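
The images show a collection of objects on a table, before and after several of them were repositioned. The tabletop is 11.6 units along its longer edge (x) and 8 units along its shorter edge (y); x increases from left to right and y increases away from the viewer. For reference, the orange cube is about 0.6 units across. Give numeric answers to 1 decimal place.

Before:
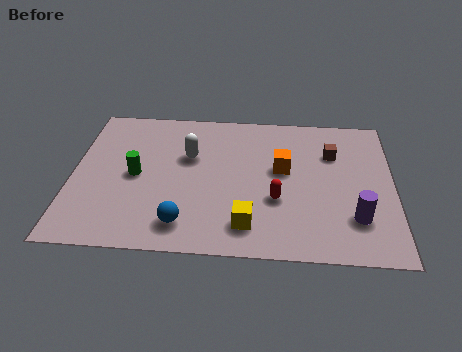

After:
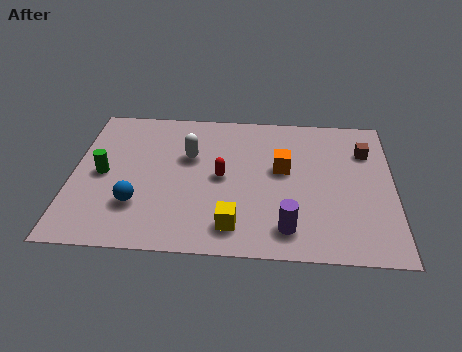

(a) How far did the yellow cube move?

0.5

From (6.4, 1.5) to (5.9, 1.4), the yellow cube covered √(0.5² + 0.1²) ≈ 0.5 units.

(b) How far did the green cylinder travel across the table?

1.2

The green cylinder was near (2.3, 3.9) before and (1.1, 3.9) after, so it travelled √(1.2² + 0.0²) ≈ 1.2 units.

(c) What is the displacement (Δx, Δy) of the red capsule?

(-2.0, 1.1)

The red capsule was at about (7.4, 2.9) and moved to about (5.4, 4.0).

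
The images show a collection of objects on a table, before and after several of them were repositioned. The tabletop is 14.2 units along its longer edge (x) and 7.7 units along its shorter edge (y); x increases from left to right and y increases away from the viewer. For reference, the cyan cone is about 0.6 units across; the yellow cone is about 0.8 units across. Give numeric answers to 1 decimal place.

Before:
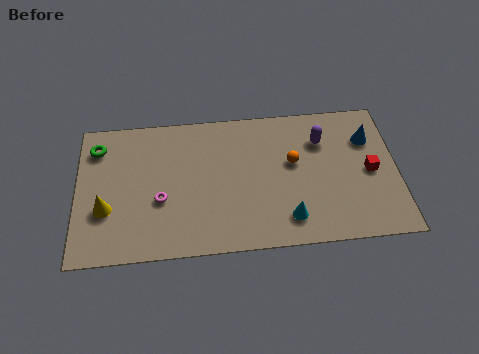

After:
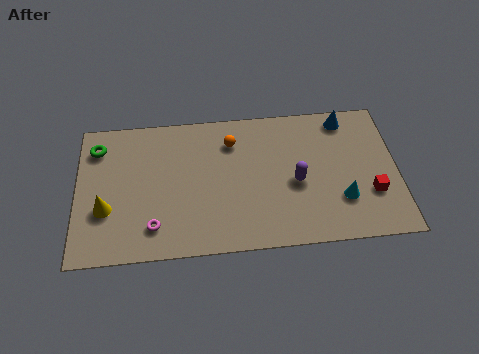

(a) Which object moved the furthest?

the orange sphere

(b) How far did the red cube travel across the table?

1.2

The red cube moved from about (13.0, 3.7) to (13.0, 2.5), a distance of √(0.0² + 1.2²) ≈ 1.2.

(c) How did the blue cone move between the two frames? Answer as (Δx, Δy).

(-1.0, 1.2)

The blue cone was at about (13.0, 5.5) and moved to about (12.0, 6.7).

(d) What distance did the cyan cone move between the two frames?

2.5

The cyan cone moved from about (9.3, 1.5) to (11.7, 2.3), a distance of √(2.4² + 0.8²) ≈ 2.5.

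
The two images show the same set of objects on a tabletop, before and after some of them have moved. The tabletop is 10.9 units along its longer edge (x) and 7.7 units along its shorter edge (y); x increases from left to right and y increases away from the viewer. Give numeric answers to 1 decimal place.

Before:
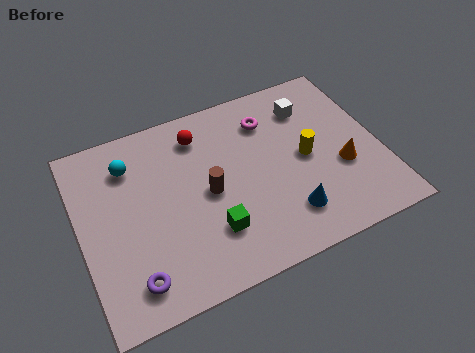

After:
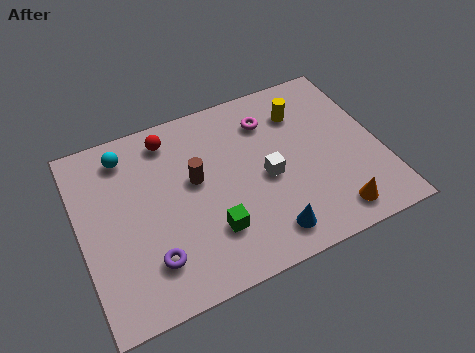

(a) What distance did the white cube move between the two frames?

3.1

The white cube moved from about (8.6, 5.9) to (6.7, 3.5), a distance of √(1.9² + 2.4²) ≈ 3.1.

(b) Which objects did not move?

the green cube and the magenta torus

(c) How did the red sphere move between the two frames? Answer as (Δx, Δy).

(-1.1, 0.3)

The red sphere was at about (4.6, 6.2) and moved to about (3.5, 6.5).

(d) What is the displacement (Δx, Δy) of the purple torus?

(0.7, 0.5)

The purple torus was at about (1.6, 1.3) and moved to about (2.3, 1.8).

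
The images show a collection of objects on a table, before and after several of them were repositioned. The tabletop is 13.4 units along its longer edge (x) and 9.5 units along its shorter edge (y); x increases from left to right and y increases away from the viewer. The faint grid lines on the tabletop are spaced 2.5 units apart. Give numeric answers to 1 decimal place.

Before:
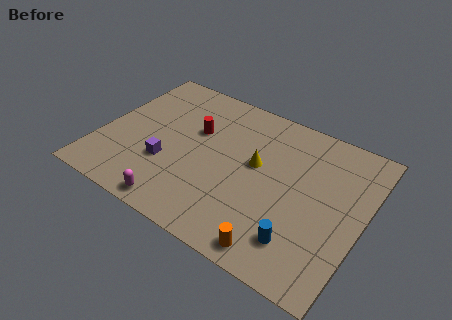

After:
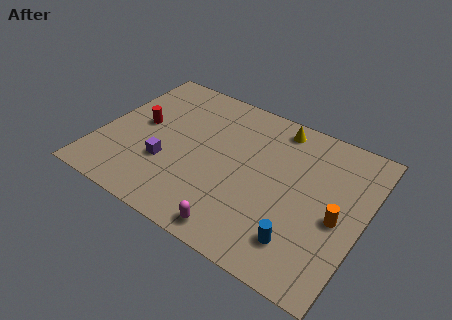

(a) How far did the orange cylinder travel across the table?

4.1

The orange cylinder was near (9.7, 1.0) before and (12.2, 4.2) after, so it travelled √(2.5² + 3.2²) ≈ 4.1 units.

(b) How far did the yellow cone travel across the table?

3.0

From (7.9, 5.4) to (8.5, 8.3), the yellow cone covered √(0.6² + 2.9²) ≈ 3.0 units.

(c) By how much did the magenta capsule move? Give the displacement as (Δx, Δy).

(3.1, 0.1)

From the two frames, the magenta capsule sits at roughly (4.6, 0.9) before and (7.7, 1.0) after.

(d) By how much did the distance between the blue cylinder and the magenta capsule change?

-3.0

The distance was about 6.2 in the first image and 3.2 in the second, so they moved 3.0 units closer together.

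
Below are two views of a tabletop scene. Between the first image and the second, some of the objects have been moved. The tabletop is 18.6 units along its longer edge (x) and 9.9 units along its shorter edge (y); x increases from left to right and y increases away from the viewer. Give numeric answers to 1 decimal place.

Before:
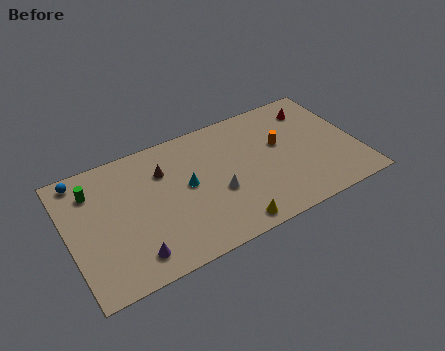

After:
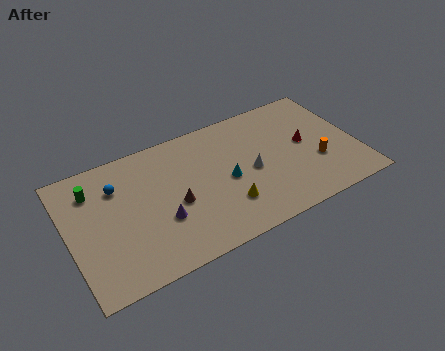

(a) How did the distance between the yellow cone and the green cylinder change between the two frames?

-0.9

They were about 10.3 units apart before and 9.4 after — 0.9 units closer together.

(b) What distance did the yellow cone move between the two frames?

1.6

The yellow cone moved from about (9.8, 1.1) to (9.8, 2.7), a distance of √(0.0² + 1.6²) ≈ 1.6.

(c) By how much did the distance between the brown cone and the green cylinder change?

+1.4

Before: roughly 4.5 units apart; after: 5.9. That's 1.4 units further apart.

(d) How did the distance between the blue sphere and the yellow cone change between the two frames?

-3.6

Before: roughly 11.5 units apart; after: 7.9. That's 3.6 units closer together.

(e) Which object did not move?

the green cylinder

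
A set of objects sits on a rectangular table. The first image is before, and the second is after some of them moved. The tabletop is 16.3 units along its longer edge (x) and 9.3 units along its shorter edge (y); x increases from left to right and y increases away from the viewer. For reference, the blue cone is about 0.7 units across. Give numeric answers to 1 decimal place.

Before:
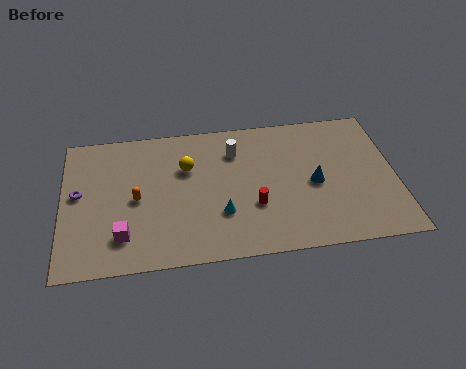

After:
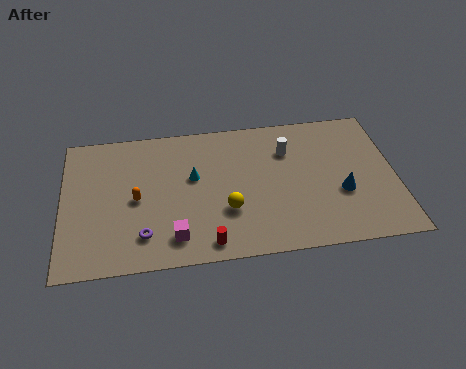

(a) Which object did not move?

the orange capsule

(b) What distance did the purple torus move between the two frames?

4.4

The purple torus moved from about (0.8, 5.1) to (3.9, 2.0), a distance of √(3.1² + 3.1²) ≈ 4.4.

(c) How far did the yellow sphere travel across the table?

3.6

The yellow sphere moved from about (6.1, 6.2) to (8.0, 3.1), a distance of √(1.9² + 3.1²) ≈ 3.6.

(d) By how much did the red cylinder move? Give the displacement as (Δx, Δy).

(-2.3, -2.1)

From the two frames, the red cylinder sits at roughly (9.3, 3.2) before and (7.0, 1.1) after.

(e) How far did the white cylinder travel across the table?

2.6

The white cylinder was near (8.5, 7.0) before and (11.1, 6.7) after, so it travelled √(2.6² + 0.3²) ≈ 2.6 units.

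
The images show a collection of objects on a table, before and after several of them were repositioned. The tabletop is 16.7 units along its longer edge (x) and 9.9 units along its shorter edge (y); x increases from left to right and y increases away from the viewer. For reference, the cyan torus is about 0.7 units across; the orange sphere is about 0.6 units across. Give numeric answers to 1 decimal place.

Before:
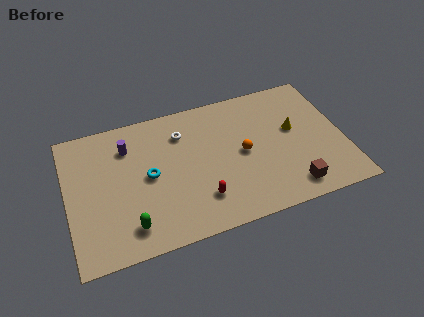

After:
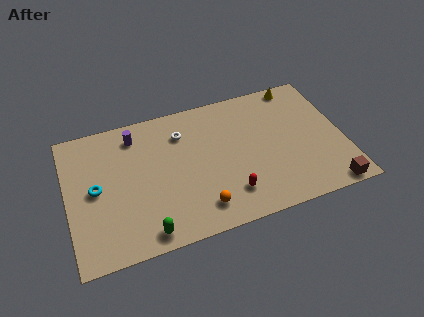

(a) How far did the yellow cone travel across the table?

3.4

The yellow cone was near (13.8, 5.7) before and (14.4, 9.0) after, so it travelled √(0.6² + 3.3²) ≈ 3.4 units.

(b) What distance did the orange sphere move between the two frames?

4.2

The orange sphere was near (10.6, 4.9) before and (7.7, 1.8) after, so it travelled √(2.9² + 3.1²) ≈ 4.2 units.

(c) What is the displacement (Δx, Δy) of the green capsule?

(0.9, -0.7)

From the two frames, the green capsule sits at roughly (3.5, 1.8) before and (4.4, 1.1) after.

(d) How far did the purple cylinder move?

0.9

The purple cylinder was near (3.8, 7.5) before and (4.3, 8.2) after, so it travelled √(0.5² + 0.7²) ≈ 0.9 units.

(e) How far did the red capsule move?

1.7

The red capsule moved from about (7.8, 2.4) to (9.5, 2.2), a distance of √(1.7² + 0.2²) ≈ 1.7.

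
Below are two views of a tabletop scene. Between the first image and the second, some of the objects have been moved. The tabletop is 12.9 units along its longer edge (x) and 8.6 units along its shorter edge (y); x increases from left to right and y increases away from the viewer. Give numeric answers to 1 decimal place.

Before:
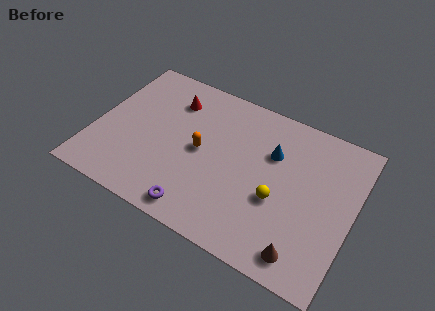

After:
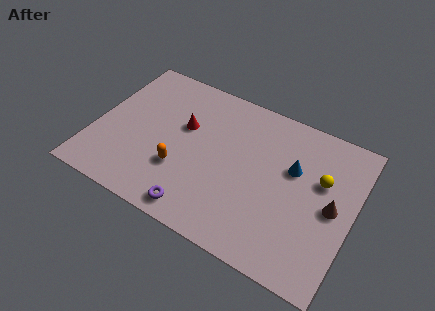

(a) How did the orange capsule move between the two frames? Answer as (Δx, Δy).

(-0.8, -1.5)

The orange capsule was at about (5.3, 4.3) and moved to about (4.5, 2.8).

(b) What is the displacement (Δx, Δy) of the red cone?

(0.8, -1.3)

The red cone started near (3.5, 6.6) and ended near (4.3, 5.3).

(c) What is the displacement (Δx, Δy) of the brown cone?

(1.0, 3.0)

The brown cone started near (10.9, 1.2) and ended near (11.9, 4.2).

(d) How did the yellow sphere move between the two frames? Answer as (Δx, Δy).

(1.9, 2.0)

The yellow sphere was at about (9.3, 3.4) and moved to about (11.2, 5.4).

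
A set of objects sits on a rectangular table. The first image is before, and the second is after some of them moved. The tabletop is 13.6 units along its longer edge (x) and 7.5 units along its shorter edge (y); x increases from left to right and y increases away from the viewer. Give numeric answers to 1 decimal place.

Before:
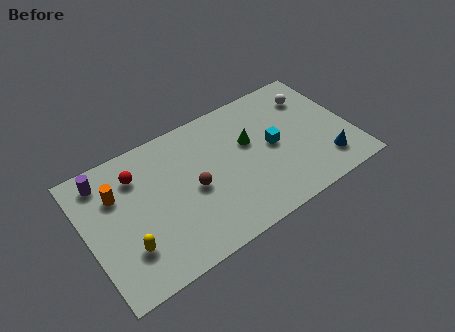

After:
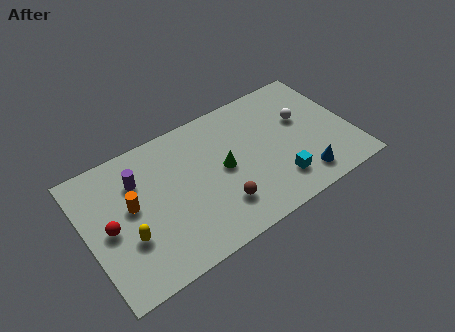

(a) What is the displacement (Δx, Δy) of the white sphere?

(-0.7, -1.1)

The white sphere started near (12.0, 5.7) and ended near (11.3, 4.6).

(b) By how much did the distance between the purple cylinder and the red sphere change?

+0.8

Before: roughly 1.7 units apart; after: 2.5. That's 0.8 units further apart.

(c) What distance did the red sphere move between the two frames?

2.7

The red sphere was near (2.8, 5.7) before and (1.1, 3.6) after, so it travelled √(1.7² + 2.1²) ≈ 2.7 units.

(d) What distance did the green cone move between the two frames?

1.7

The green cone was near (8.5, 4.6) before and (7.0, 3.8) after, so it travelled √(1.5² + 0.8²) ≈ 1.7 units.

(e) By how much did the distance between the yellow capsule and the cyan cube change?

-0.3

The distance was about 8.0 in the first image and 7.7 in the second, so they moved 0.3 units closer together.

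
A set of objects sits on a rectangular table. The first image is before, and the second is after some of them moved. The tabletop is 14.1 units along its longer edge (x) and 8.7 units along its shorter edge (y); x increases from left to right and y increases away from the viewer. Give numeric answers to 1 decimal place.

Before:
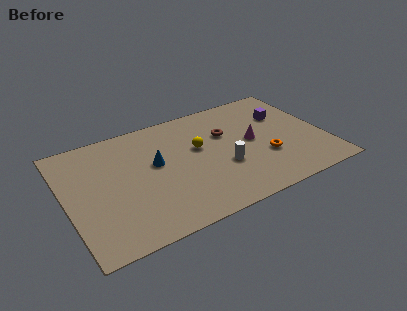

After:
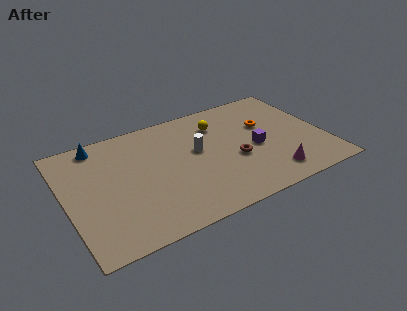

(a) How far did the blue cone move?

3.9

From (4.9, 5.0) to (2.1, 7.7), the blue cone covered √(2.8² + 2.7²) ≈ 3.9 units.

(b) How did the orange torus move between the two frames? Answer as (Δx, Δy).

(0.4, 2.5)

The orange torus started near (10.7, 3.0) and ended near (11.1, 5.5).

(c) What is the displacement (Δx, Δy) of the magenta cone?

(0.6, -3.0)

The magenta cone was at about (10.2, 4.5) and moved to about (10.8, 1.5).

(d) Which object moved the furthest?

the blue cone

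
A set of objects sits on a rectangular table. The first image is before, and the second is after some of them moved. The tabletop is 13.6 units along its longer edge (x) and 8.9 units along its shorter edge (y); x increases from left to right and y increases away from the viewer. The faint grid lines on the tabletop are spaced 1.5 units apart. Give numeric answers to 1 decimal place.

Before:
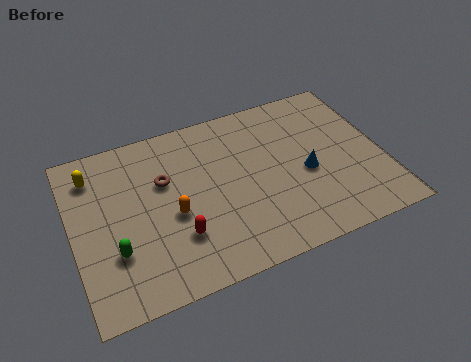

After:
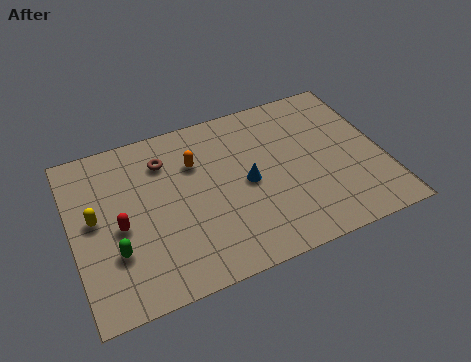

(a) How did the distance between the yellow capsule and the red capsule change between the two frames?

-4.3

Before: roughly 5.6 units apart; after: 1.3. That's 4.3 units closer together.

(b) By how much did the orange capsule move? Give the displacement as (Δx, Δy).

(1.2, 2.4)

The orange capsule started near (4.3, 3.8) and ended near (5.5, 6.2).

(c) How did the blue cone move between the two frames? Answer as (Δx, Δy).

(-2.6, 0.4)

From the two frames, the blue cone sits at roughly (10.2, 3.9) before and (7.6, 4.3) after.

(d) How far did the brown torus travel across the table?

1.1

The brown torus moved from about (4.1, 5.7) to (4.2, 6.8), a distance of √(0.1² + 1.1²) ≈ 1.1.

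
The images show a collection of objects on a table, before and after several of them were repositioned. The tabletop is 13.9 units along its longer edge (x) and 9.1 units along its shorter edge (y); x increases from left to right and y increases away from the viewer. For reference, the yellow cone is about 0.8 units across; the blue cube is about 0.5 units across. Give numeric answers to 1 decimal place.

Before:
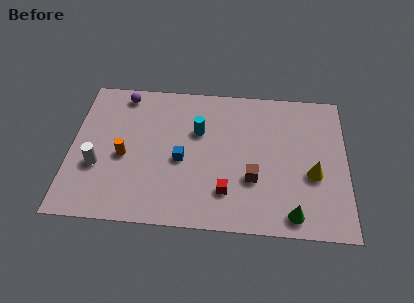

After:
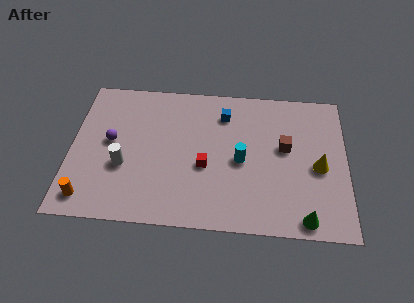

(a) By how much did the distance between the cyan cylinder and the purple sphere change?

+2.2

Before: roughly 4.4 units apart; after: 6.6. That's 2.2 units further apart.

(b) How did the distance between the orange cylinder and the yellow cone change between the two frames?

+2.3

They were about 9.5 units apart before and 11.8 after — 2.3 units further apart.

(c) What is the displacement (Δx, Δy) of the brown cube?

(1.6, 2.1)

The brown cube was at about (9.2, 3.1) and moved to about (10.8, 5.2).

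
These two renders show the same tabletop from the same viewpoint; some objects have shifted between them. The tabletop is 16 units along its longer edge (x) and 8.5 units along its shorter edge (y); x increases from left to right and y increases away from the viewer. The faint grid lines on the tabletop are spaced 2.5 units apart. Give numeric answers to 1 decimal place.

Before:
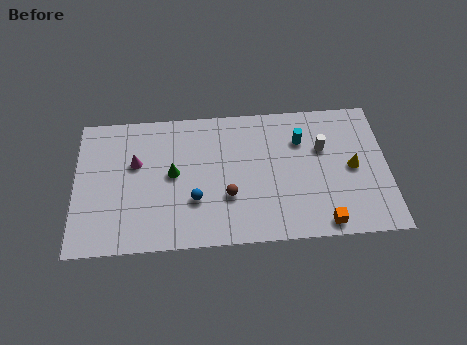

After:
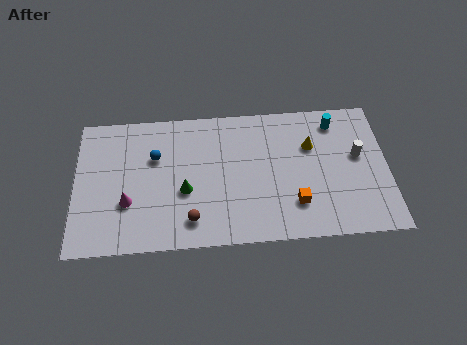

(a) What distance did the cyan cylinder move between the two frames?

2.1

From (11.6, 6.1) to (13.4, 7.1), the cyan cylinder covered √(1.8² + 1.0²) ≈ 2.1 units.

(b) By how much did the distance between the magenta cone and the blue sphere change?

-0.9

They were about 3.9 units apart before and 3.0 after — 0.9 units closer together.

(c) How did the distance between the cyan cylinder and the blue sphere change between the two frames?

+3.0

They were about 6.4 units apart before and 9.4 after — 3.0 units further apart.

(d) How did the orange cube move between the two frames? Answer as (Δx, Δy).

(-1.4, 1.3)

The orange cube was at about (12.6, 0.9) and moved to about (11.2, 2.2).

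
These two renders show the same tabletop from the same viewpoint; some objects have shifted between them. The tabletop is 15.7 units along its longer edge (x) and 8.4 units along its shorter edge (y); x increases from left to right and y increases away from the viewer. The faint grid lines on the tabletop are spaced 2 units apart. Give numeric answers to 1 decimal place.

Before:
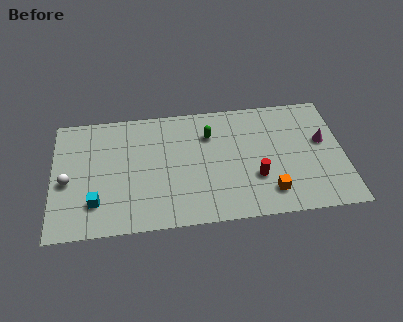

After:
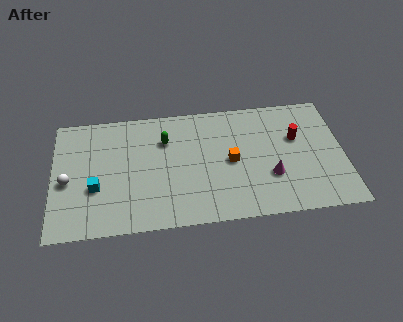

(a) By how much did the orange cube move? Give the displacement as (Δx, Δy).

(-2.0, 2.4)

The orange cube started near (11.6, 1.7) and ended near (9.6, 4.1).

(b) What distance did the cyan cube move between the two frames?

1.0

From (2.3, 2.1) to (2.3, 3.1), the cyan cube covered √(0.0² + 1.0²) ≈ 1.0 units.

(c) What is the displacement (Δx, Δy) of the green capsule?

(-2.4, -0.1)

From the two frames, the green capsule sits at roughly (8.5, 6.1) before and (6.1, 6.0) after.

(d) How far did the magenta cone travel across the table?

3.6

The magenta cone moved from about (14.6, 4.9) to (11.7, 2.8), a distance of √(2.9² + 2.1²) ≈ 3.6.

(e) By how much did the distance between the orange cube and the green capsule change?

-1.4

The distance was about 5.4 in the first image and 4.0 in the second, so they moved 1.4 units closer together.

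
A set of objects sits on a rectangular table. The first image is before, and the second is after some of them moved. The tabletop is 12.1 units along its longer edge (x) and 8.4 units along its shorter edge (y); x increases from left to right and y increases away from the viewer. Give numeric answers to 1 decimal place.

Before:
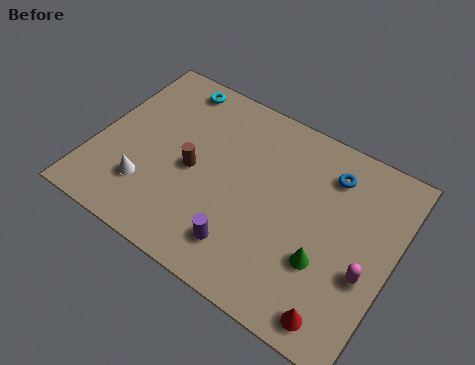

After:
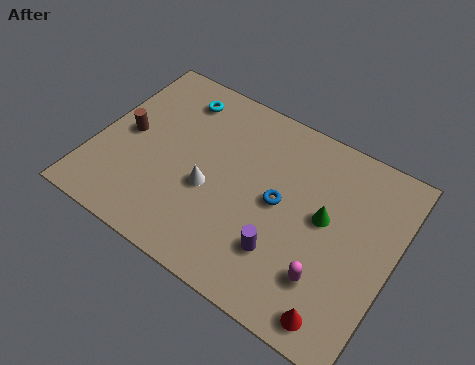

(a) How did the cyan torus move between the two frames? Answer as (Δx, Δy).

(0.3, -0.5)

The cyan torus was at about (2.5, 7.4) and moved to about (2.8, 6.9).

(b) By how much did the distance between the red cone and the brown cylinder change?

+2.7

They were about 7.1 units apart before and 9.8 after — 2.7 units further apart.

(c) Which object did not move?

the red cone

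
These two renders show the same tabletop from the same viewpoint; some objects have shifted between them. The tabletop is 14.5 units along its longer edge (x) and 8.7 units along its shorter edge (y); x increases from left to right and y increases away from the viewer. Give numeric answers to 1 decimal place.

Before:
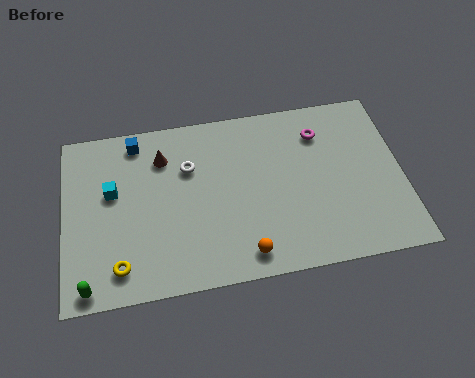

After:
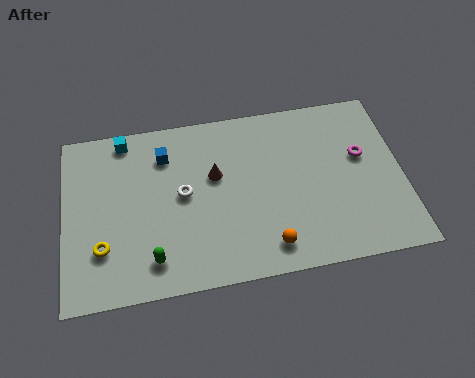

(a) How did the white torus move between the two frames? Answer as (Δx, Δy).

(-0.3, -1.3)

From the two frames, the white torus sits at roughly (5.4, 5.9) before and (5.1, 4.6) after.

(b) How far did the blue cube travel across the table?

1.5

From (3.2, 7.6) to (4.4, 6.7), the blue cube covered √(1.2² + 0.9²) ≈ 1.5 units.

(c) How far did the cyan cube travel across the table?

2.7

From (2.1, 5.2) to (2.7, 7.8), the cyan cube covered √(0.6² + 2.6²) ≈ 2.7 units.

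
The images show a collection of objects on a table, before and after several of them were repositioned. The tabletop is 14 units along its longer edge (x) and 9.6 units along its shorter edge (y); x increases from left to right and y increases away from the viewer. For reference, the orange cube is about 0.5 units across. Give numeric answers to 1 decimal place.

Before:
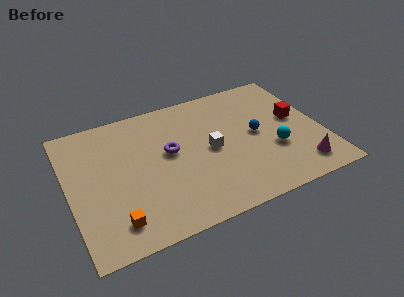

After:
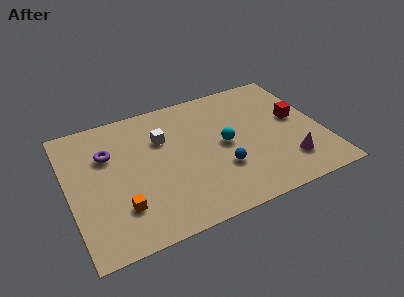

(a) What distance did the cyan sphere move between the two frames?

3.0

The cyan sphere was near (11.2, 3.4) before and (8.6, 4.8) after, so it travelled √(2.6² + 1.4²) ≈ 3.0 units.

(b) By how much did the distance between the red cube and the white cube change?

+2.6

The distance was about 4.9 in the first image and 7.5 in the second, so they moved 2.6 units further apart.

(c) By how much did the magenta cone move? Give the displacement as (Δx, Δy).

(-0.6, 0.6)

The magenta cone started near (12.4, 1.6) and ended near (11.8, 2.2).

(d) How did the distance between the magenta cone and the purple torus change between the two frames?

+2.6

Before: roughly 7.8 units apart; after: 10.4. That's 2.6 units further apart.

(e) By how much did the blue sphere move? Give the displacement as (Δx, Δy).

(-2.2, -1.8)

The blue sphere started near (10.4, 4.9) and ended near (8.2, 3.1).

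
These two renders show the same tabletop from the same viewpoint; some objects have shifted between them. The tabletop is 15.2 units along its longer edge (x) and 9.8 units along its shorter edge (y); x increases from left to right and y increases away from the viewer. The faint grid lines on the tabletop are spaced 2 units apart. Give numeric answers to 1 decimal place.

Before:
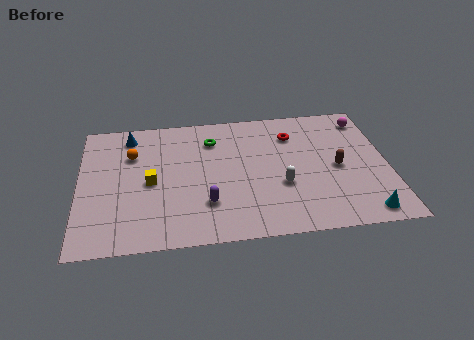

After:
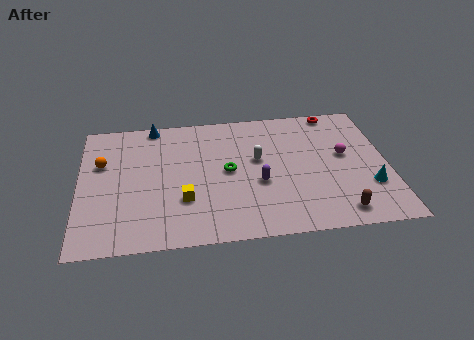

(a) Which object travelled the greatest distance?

the brown capsule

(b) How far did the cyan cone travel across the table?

1.9

The cyan cone was near (13.8, 1.1) before and (14.2, 3.0) after, so it travelled √(0.4² + 1.9²) ≈ 1.9 units.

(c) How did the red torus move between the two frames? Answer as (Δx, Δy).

(2.2, 1.6)

From the two frames, the red torus sits at roughly (10.6, 7.4) before and (12.8, 9.0) after.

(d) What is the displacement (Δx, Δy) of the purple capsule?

(2.6, 1.2)

The purple capsule started near (6.2, 2.7) and ended near (8.8, 3.9).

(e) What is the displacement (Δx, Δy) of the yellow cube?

(1.6, -1.5)

From the two frames, the yellow cube sits at roughly (3.5, 4.6) before and (5.1, 3.1) after.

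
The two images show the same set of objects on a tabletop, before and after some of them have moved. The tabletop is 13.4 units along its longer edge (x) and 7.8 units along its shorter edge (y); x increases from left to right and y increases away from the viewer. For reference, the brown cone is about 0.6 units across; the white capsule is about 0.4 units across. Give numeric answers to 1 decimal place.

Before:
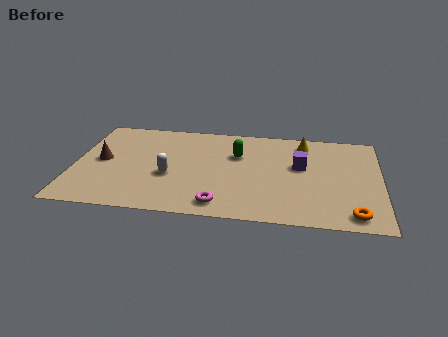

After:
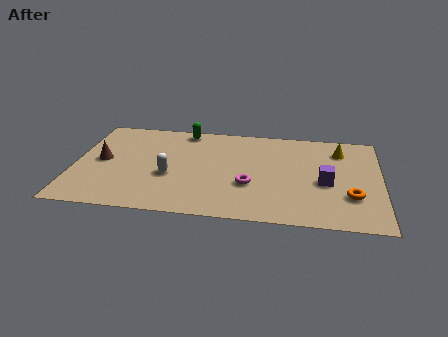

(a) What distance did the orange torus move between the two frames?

1.4

From (12.2, 1.0) to (12.1, 2.4), the orange torus covered √(0.1² + 1.4²) ≈ 1.4 units.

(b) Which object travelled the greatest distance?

the green capsule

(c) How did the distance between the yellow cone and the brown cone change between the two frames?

+1.4

The distance was about 9.2 in the first image and 10.6 in the second, so they moved 1.4 units further apart.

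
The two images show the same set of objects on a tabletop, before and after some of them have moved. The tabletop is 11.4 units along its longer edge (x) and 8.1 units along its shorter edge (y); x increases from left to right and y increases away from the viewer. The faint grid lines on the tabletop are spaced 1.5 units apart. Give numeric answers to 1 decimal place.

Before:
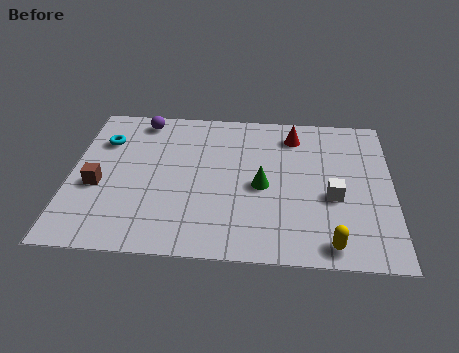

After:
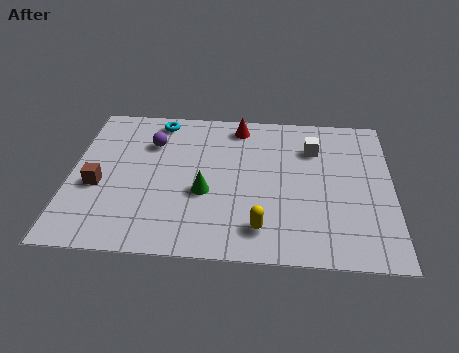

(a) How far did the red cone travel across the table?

2.0

From (7.9, 6.6) to (5.9, 7.0), the red cone covered √(2.0² + 0.4²) ≈ 2.0 units.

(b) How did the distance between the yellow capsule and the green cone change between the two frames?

-1.1

Before: roughly 3.7 units apart; after: 2.6. That's 1.1 units closer together.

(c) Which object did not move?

the brown cube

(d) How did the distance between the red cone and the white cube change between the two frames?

-0.7

Before: roughly 3.6 units apart; after: 2.9. That's 0.7 units closer together.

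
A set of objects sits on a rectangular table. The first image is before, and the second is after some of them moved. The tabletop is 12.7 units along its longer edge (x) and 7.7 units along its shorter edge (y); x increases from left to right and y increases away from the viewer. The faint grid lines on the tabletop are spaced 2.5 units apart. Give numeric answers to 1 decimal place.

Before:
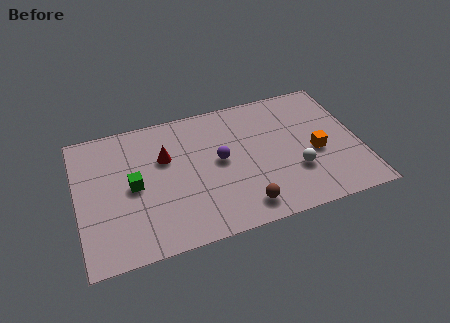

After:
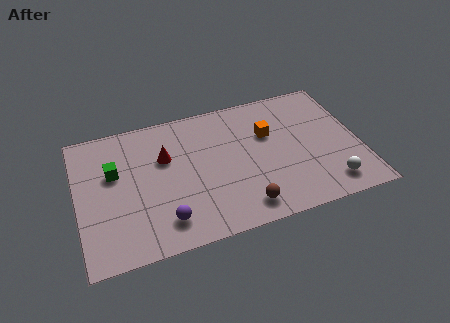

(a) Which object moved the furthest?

the purple sphere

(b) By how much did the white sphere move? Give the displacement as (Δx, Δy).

(1.4, -1.2)

The white sphere started near (9.7, 2.5) and ended near (11.1, 1.3).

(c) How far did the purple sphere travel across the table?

3.7

The purple sphere moved from about (6.4, 4.1) to (3.7, 1.5), a distance of √(2.7² + 2.6²) ≈ 3.7.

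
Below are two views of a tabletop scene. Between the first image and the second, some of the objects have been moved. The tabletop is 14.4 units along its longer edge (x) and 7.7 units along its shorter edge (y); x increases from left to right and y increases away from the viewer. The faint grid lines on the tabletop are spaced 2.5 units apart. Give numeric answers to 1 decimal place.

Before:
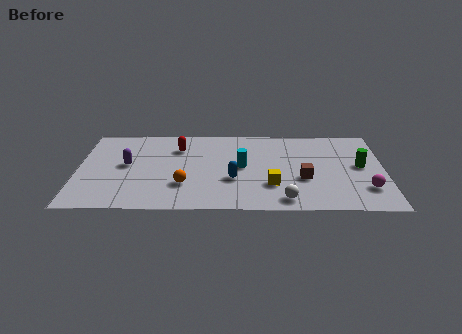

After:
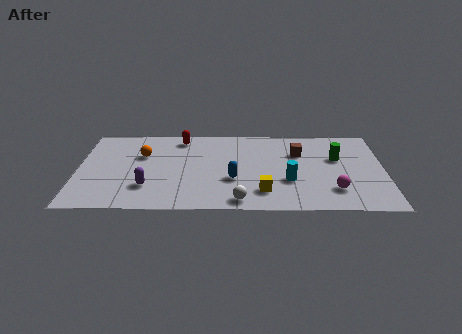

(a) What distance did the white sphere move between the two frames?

2.1

The white sphere was near (9.7, 1.0) before and (7.6, 0.9) after, so it travelled √(2.1² + 0.1²) ≈ 2.1 units.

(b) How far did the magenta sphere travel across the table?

1.5

From (13.5, 2.0) to (12.0, 1.9), the magenta sphere covered √(1.5² + 0.1²) ≈ 1.5 units.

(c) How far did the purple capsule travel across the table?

2.2

The purple capsule moved from about (2.3, 4.1) to (3.3, 2.1), a distance of √(1.0² + 2.0²) ≈ 2.2.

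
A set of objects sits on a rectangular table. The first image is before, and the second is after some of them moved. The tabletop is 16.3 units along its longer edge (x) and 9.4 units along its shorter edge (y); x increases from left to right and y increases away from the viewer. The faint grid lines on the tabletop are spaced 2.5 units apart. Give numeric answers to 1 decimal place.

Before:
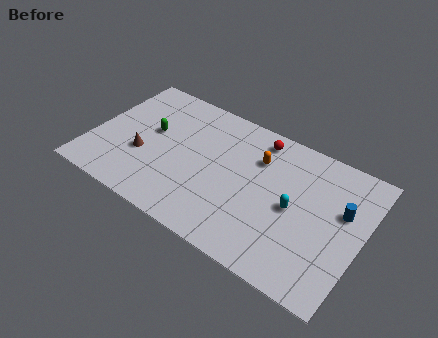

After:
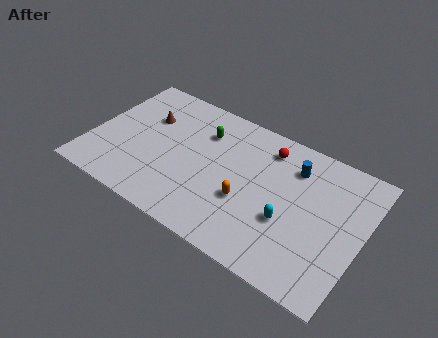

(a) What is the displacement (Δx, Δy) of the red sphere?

(0.6, -0.4)

The red sphere started near (9.6, 8.1) and ended near (10.2, 7.7).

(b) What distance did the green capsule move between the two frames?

3.4

The green capsule was near (3.4, 5.4) before and (6.4, 6.9) after, so it travelled √(3.0² + 1.5²) ≈ 3.4 units.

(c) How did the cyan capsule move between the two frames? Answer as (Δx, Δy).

(-0.2, -1.0)

From the two frames, the cyan capsule sits at roughly (12.3, 4.5) before and (12.1, 3.5) after.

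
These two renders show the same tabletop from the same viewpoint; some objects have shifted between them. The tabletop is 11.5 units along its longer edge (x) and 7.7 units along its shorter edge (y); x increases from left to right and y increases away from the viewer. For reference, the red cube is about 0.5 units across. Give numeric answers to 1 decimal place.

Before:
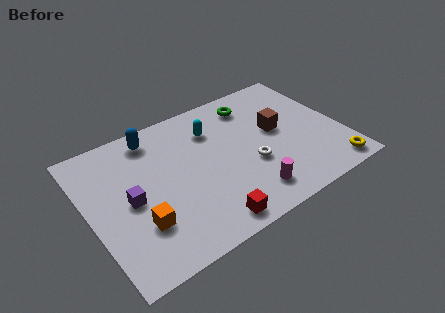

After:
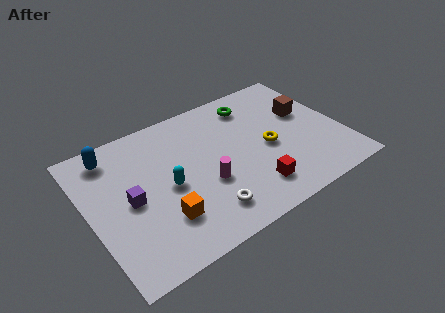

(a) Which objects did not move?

the green torus and the purple cube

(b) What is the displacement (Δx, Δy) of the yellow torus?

(-2.5, 2.6)

From the two frames, the yellow torus sits at roughly (10.6, 0.9) before and (8.1, 3.5) after.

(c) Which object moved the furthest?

the yellow torus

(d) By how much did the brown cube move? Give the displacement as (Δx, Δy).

(1.4, 0.4)

From the two frames, the brown cube sits at roughly (8.7, 4.3) before and (10.1, 4.7) after.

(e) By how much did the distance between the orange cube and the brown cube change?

+0.6

They were about 7.0 units apart before and 7.6 after — 0.6 units further apart.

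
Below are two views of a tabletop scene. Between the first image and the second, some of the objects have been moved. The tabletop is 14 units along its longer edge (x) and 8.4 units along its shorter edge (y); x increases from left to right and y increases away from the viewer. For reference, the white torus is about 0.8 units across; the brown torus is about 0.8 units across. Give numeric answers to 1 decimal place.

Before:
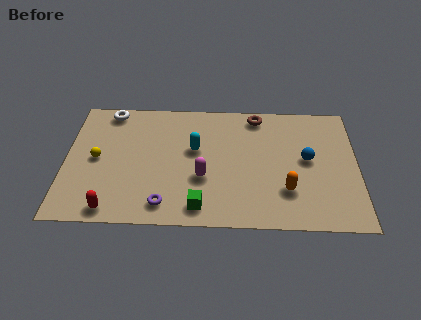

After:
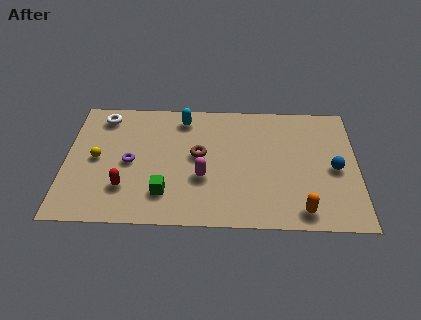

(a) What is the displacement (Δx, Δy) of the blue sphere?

(1.3, -0.6)

From the two frames, the blue sphere sits at roughly (11.6, 4.5) before and (12.9, 3.9) after.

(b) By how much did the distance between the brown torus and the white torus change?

-1.9

Before: roughly 7.2 units apart; after: 5.3. That's 1.9 units closer together.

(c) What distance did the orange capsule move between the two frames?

1.5

From (10.6, 2.4) to (11.3, 1.1), the orange capsule covered √(0.7² + 1.3²) ≈ 1.5 units.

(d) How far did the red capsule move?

1.5

The red capsule was near (2.3, 0.9) before and (2.9, 2.3) after, so it travelled √(0.6² + 1.4²) ≈ 1.5 units.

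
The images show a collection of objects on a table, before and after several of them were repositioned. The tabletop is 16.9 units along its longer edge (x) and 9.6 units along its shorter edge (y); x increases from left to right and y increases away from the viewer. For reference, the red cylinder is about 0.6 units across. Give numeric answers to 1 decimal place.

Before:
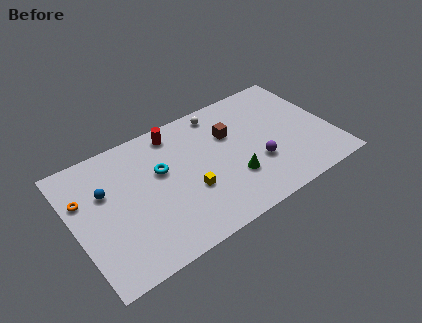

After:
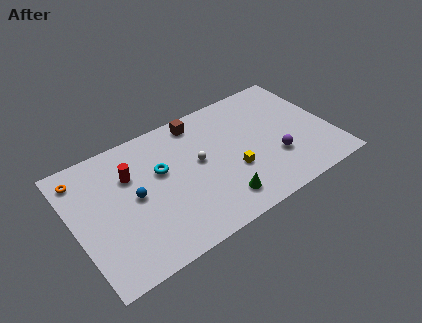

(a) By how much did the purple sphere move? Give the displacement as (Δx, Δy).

(1.2, -0.2)

The purple sphere was at about (11.8, 3.3) and moved to about (13.0, 3.1).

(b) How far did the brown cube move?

2.7

The brown cube moved from about (10.5, 6.4) to (8.7, 8.4), a distance of √(1.8² + 2.0²) ≈ 2.7.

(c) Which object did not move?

the cyan torus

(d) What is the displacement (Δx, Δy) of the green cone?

(-1.1, -1.2)

The green cone started near (10.1, 3.0) and ended near (9.0, 1.8).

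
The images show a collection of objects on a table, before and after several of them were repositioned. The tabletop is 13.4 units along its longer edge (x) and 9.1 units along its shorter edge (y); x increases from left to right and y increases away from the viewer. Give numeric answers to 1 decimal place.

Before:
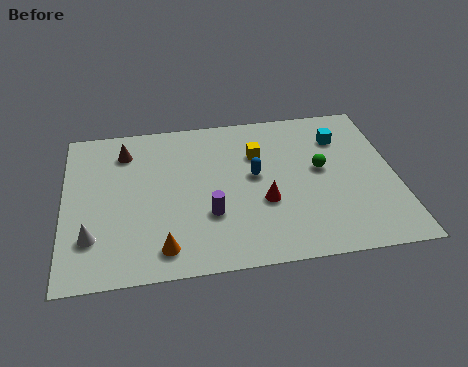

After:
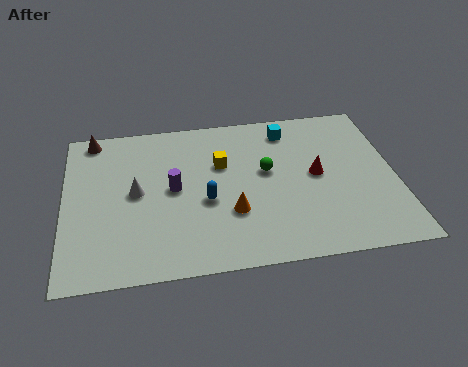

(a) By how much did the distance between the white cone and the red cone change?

+0.3

They were about 7.0 units apart before and 7.3 after — 0.3 units further apart.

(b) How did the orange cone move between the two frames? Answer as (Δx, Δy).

(2.8, 1.6)

From the two frames, the orange cone sits at roughly (3.9, 1.4) before and (6.7, 3.0) after.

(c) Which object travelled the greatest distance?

the orange cone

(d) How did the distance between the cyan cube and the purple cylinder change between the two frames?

-1.1

They were about 6.7 units apart before and 5.6 after — 1.1 units closer together.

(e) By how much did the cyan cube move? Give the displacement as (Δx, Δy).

(-2.1, 0.8)

The cyan cube was at about (11.3, 6.8) and moved to about (9.2, 7.6).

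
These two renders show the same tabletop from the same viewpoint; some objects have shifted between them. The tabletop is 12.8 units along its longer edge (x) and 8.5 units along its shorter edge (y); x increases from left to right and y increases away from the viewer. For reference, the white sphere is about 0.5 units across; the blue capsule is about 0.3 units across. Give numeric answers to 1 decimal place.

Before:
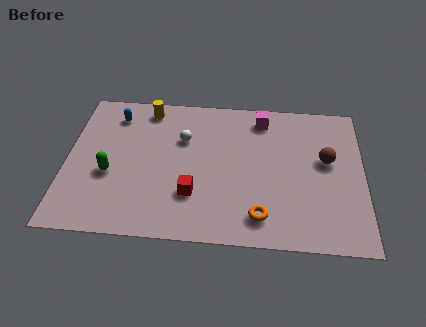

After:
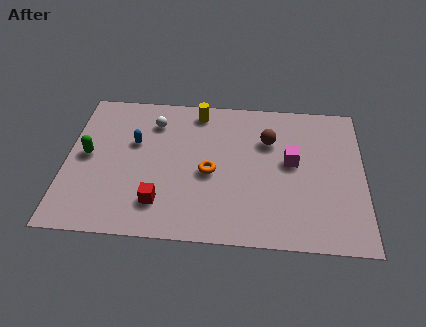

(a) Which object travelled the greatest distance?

the orange torus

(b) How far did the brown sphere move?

2.7

From (11.2, 4.9) to (8.7, 5.9), the brown sphere covered √(2.5² + 1.0²) ≈ 2.7 units.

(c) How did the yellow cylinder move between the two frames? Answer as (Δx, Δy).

(2.2, 0.0)

The yellow cylinder started near (3.4, 7.4) and ended near (5.6, 7.4).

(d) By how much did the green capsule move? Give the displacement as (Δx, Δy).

(-1.0, 1.0)

The green capsule started near (1.9, 3.4) and ended near (0.9, 4.4).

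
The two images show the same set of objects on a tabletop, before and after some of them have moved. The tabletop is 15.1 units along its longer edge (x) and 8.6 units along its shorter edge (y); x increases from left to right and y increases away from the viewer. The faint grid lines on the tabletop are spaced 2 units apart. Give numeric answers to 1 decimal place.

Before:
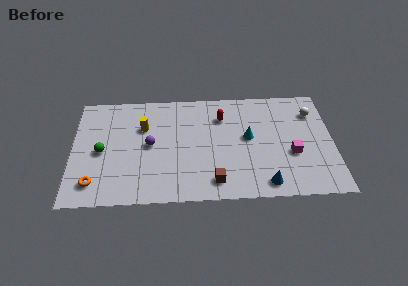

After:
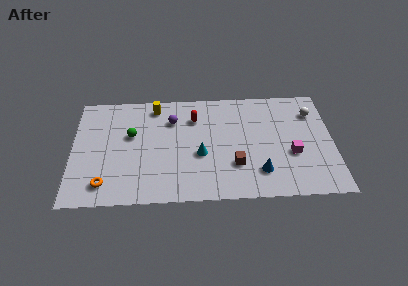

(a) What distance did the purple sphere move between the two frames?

2.3

The purple sphere moved from about (4.5, 4.4) to (5.8, 6.3), a distance of √(1.3² + 1.9²) ≈ 2.3.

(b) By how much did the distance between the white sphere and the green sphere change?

-1.9

They were about 12.6 units apart before and 10.7 after — 1.9 units closer together.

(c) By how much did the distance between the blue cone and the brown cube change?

-1.4

They were about 2.9 units apart before and 1.5 after — 1.4 units closer together.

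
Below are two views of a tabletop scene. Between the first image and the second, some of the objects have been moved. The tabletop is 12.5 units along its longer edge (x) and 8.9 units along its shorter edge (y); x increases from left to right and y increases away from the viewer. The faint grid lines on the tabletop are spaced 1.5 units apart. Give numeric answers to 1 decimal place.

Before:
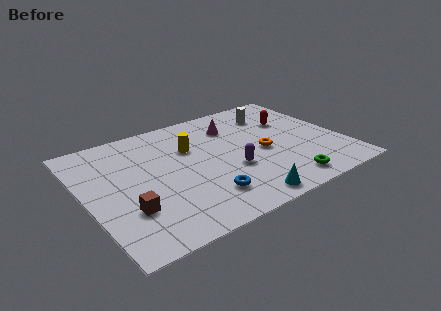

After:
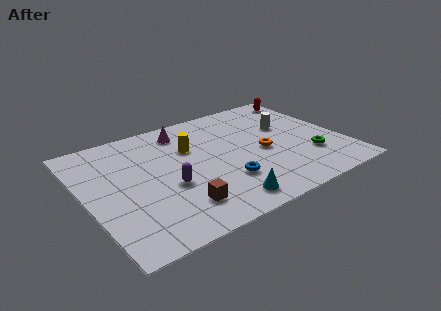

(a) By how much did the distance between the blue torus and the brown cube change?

-1.2

They were about 3.7 units apart before and 2.5 after — 1.2 units closer together.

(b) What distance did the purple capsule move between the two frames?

3.1

The purple capsule was near (6.9, 3.3) before and (3.8, 3.5) after, so it travelled √(3.1² + 0.2²) ≈ 3.1 units.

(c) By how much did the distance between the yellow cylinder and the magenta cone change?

-0.9

Before: roughly 2.4 units apart; after: 1.5. That's 0.9 units closer together.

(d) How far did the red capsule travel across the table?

2.2

From (10.4, 5.9) to (11.7, 7.7), the red capsule covered √(1.3² + 1.8²) ≈ 2.2 units.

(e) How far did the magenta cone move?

2.5

The magenta cone was near (7.6, 6.7) before and (5.2, 7.4) after, so it travelled √(2.4² + 0.7²) ≈ 2.5 units.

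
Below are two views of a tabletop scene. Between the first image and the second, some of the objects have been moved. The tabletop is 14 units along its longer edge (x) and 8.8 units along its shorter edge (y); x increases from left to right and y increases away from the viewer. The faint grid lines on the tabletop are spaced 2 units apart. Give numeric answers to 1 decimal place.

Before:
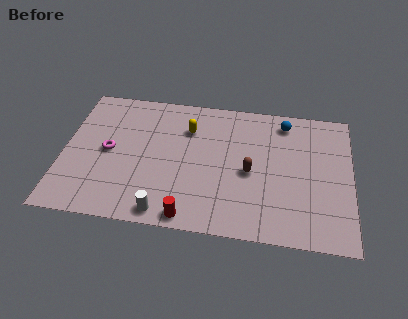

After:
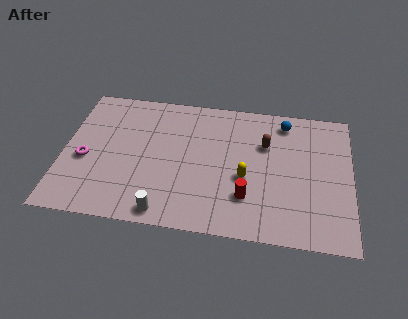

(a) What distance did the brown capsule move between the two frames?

2.0

The brown capsule was near (9.1, 4.0) before and (9.8, 5.9) after, so it travelled √(0.7² + 1.9²) ≈ 2.0 units.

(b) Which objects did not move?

the white cylinder and the blue sphere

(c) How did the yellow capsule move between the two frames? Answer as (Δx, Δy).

(2.9, -2.8)

From the two frames, the yellow capsule sits at roughly (6.0, 6.4) before and (8.9, 3.6) after.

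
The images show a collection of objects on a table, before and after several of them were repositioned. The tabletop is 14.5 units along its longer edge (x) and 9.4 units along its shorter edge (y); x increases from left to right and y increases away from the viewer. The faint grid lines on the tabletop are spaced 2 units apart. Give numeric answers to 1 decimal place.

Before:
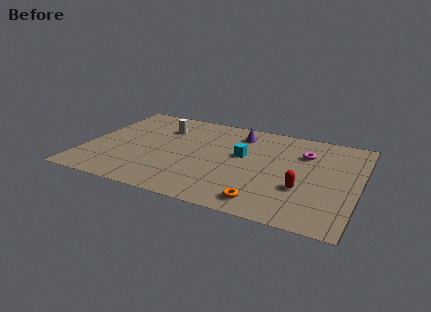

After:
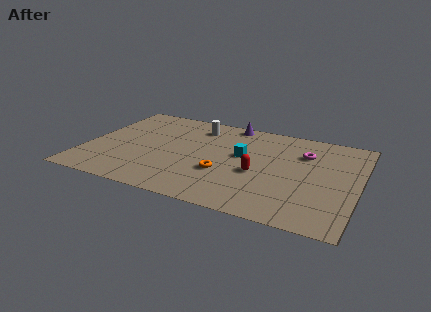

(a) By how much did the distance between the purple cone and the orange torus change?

-1.3

They were about 6.6 units apart before and 5.3 after — 1.3 units closer together.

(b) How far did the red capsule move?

2.5

The red capsule moved from about (11.7, 3.2) to (9.3, 3.9), a distance of √(2.4² + 0.7²) ≈ 2.5.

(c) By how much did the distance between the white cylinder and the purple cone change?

-2.2

They were about 4.2 units apart before and 2.0 after — 2.2 units closer together.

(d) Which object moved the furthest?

the orange torus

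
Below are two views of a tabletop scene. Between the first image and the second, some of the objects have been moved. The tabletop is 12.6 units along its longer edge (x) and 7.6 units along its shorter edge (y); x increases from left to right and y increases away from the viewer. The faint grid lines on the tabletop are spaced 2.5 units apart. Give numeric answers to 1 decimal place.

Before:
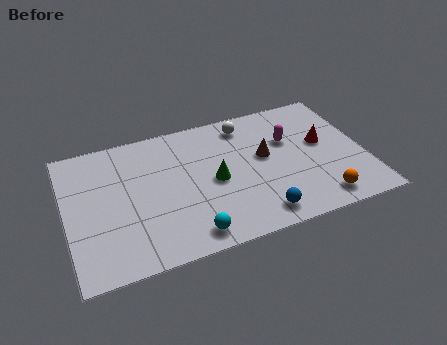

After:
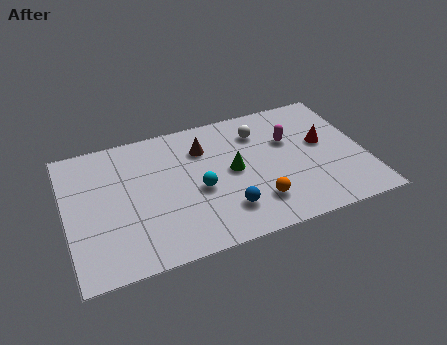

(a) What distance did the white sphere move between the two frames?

0.8

The white sphere moved from about (7.8, 6.4) to (8.3, 5.8), a distance of √(0.5² + 0.6²) ≈ 0.8.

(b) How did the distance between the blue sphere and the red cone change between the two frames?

+0.6

They were about 4.5 units apart before and 5.1 after — 0.6 units further apart.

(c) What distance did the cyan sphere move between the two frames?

2.4

The cyan sphere moved from about (4.9, 1.0) to (5.5, 3.3), a distance of √(0.6² + 2.3²) ≈ 2.4.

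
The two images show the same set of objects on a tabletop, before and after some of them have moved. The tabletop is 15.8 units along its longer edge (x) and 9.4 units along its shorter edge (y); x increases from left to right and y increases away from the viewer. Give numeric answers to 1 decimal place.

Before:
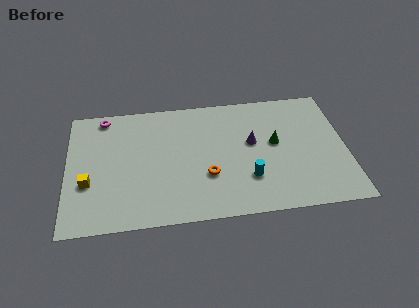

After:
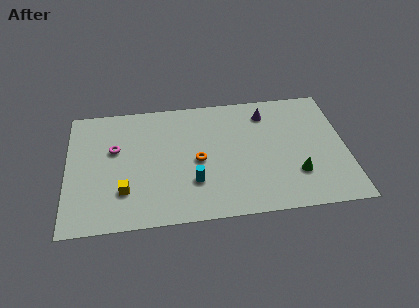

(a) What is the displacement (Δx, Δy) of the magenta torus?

(0.6, -2.6)

From the two frames, the magenta torus sits at roughly (2.1, 8.4) before and (2.7, 5.8) after.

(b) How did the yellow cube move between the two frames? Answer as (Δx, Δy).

(2.0, -0.8)

The yellow cube was at about (1.2, 3.4) and moved to about (3.2, 2.6).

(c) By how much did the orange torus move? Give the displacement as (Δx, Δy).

(-0.5, 1.2)

From the two frames, the orange torus sits at roughly (7.9, 3.2) before and (7.4, 4.4) after.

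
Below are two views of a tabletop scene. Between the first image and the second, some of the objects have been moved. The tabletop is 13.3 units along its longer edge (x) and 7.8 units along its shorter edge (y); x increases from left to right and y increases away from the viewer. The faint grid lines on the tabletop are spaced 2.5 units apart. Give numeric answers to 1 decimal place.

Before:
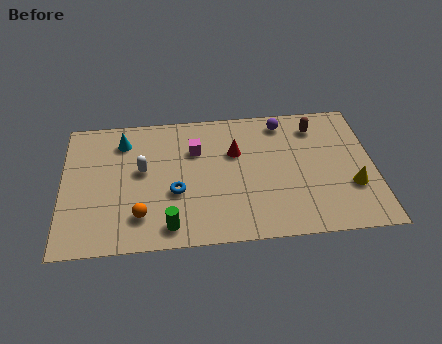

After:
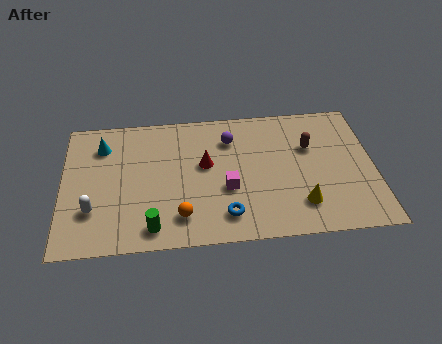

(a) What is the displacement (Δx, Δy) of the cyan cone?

(-0.9, -0.2)

The cyan cone was at about (2.6, 6.2) and moved to about (1.7, 6.0).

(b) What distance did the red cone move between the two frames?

1.4

From (7.4, 5.1) to (6.1, 4.5), the red cone covered √(1.3² + 0.6²) ≈ 1.4 units.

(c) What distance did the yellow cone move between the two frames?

2.3

The yellow cone moved from about (12.3, 2.6) to (10.1, 1.8), a distance of √(2.2² + 0.8²) ≈ 2.3.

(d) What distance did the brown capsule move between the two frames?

1.2

The brown capsule moved from about (10.9, 6.3) to (10.6, 5.1), a distance of √(0.3² + 1.2²) ≈ 1.2.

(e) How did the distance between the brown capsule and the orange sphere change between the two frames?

-2.2

The distance was about 8.8 in the first image and 6.6 in the second, so they moved 2.2 units closer together.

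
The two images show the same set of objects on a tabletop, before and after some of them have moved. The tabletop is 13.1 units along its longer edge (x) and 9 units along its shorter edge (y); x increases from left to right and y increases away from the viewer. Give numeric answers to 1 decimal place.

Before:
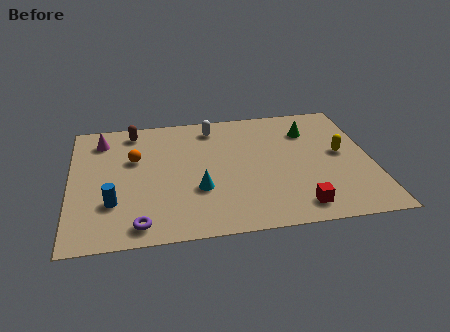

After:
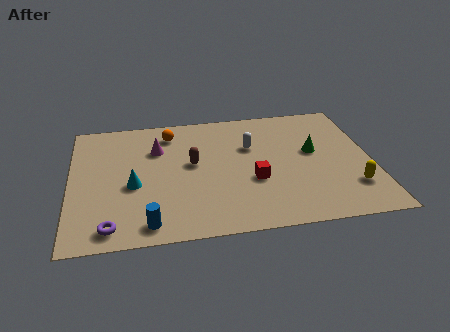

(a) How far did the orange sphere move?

2.3

The orange sphere was near (2.8, 5.7) before and (4.4, 7.4) after, so it travelled √(1.6² + 1.7²) ≈ 2.3 units.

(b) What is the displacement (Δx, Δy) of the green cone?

(0.1, -1.6)

The green cone was at about (10.5, 6.7) and moved to about (10.6, 5.1).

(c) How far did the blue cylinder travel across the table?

2.2

The blue cylinder moved from about (1.8, 2.7) to (3.3, 1.1), a distance of √(1.5² + 1.6²) ≈ 2.2.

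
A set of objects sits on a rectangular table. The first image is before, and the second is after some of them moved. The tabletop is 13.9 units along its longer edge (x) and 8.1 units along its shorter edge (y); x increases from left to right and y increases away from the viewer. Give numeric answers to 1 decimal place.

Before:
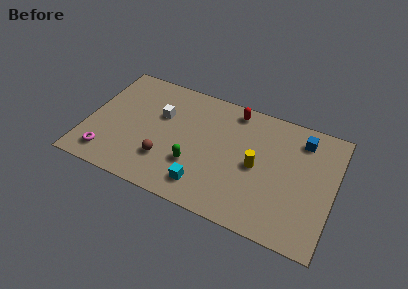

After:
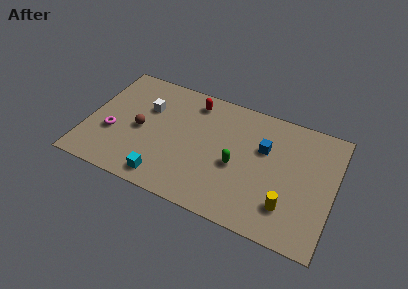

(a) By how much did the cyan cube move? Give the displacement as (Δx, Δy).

(-2.2, -0.4)

The cyan cube started near (6.9, 1.5) and ended near (4.7, 1.1).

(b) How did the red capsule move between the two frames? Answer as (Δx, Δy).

(-2.3, -0.3)

The red capsule was at about (8.0, 7.1) and moved to about (5.7, 6.8).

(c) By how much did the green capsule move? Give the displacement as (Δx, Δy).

(2.3, 0.9)

The green capsule was at about (6.2, 2.6) and moved to about (8.5, 3.5).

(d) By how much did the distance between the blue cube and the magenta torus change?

-3.0

They were about 11.7 units apart before and 8.7 after — 3.0 units closer together.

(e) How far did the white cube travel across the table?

0.8

From (4.0, 5.2) to (3.2, 5.4), the white cube covered √(0.8² + 0.2²) ≈ 0.8 units.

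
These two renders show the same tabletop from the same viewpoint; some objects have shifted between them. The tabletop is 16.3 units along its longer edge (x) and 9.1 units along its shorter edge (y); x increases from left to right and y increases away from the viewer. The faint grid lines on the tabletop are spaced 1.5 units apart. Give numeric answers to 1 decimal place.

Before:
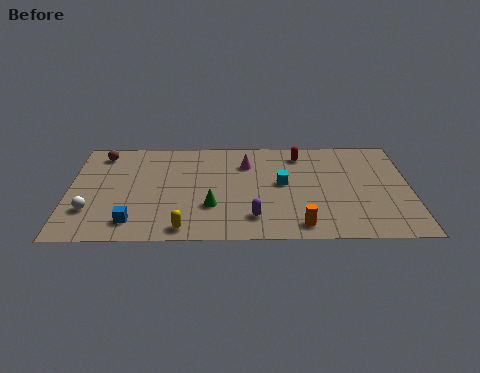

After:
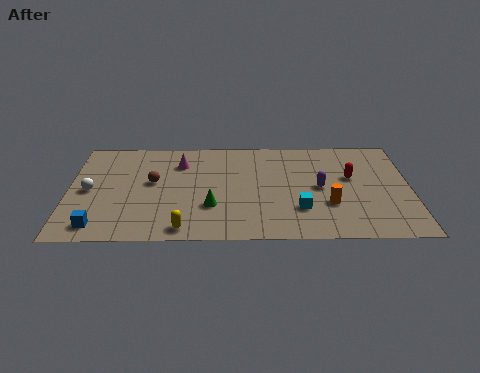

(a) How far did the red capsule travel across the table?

3.2

The red capsule moved from about (11.1, 7.5) to (13.5, 5.4), a distance of √(2.4² + 2.1²) ≈ 3.2.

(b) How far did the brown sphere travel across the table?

3.6

From (1.5, 7.7) to (4.0, 5.1), the brown sphere covered √(2.5² + 2.6²) ≈ 3.6 units.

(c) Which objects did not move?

the yellow capsule and the green cone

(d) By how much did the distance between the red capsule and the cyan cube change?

+1.0

They were about 2.8 units apart before and 3.8 after — 1.0 units further apart.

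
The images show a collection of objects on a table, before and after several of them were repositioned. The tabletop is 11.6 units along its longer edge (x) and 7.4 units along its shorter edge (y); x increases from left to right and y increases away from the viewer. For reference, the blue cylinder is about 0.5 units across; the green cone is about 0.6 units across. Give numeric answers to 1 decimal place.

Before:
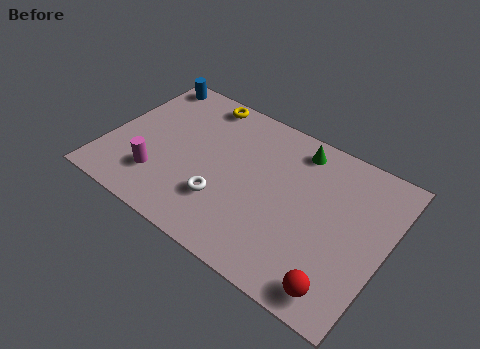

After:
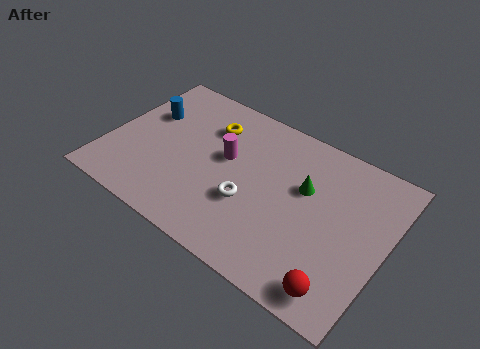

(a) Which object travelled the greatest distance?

the magenta cylinder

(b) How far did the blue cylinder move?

1.8

The blue cylinder moved from about (0.9, 6.6) to (1.3, 4.8), a distance of √(0.4² + 1.8²) ≈ 1.8.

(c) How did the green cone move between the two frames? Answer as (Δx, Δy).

(0.6, -1.7)

From the two frames, the green cone sits at roughly (7.5, 6.3) before and (8.1, 4.6) after.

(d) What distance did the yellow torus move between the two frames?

1.3

The yellow torus was near (3.3, 6.6) before and (3.9, 5.5) after, so it travelled √(0.6² + 1.1²) ≈ 1.3 units.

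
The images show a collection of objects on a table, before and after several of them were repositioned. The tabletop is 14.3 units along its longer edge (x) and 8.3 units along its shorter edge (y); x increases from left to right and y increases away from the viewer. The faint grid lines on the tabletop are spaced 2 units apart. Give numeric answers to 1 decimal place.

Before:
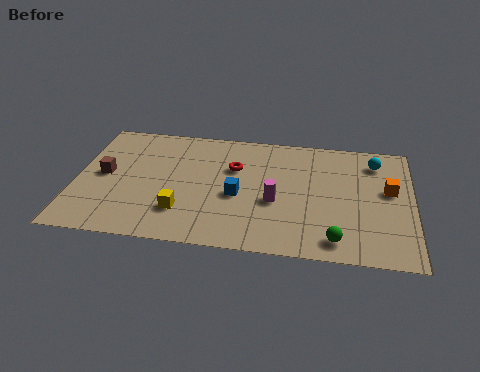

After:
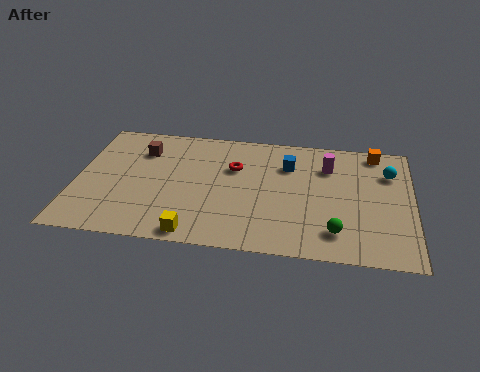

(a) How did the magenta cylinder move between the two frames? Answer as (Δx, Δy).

(2.2, 2.7)

The magenta cylinder was at about (8.5, 3.4) and moved to about (10.7, 6.1).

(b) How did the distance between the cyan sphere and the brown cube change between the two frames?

-1.1

Before: roughly 11.7 units apart; after: 10.6. That's 1.1 units closer together.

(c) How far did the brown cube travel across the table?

2.4

The brown cube moved from about (1.2, 4.3) to (2.7, 6.2), a distance of √(1.5² + 1.9²) ≈ 2.4.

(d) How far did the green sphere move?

0.5

The green sphere moved from about (11.1, 1.2) to (11.1, 1.7), a distance of √(0.0² + 0.5²) ≈ 0.5.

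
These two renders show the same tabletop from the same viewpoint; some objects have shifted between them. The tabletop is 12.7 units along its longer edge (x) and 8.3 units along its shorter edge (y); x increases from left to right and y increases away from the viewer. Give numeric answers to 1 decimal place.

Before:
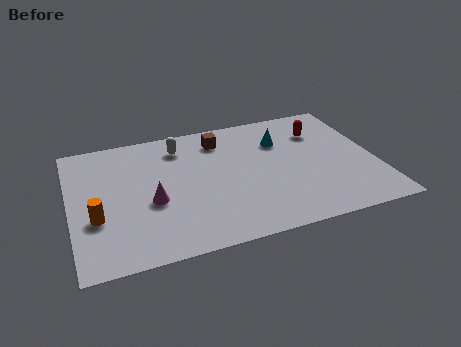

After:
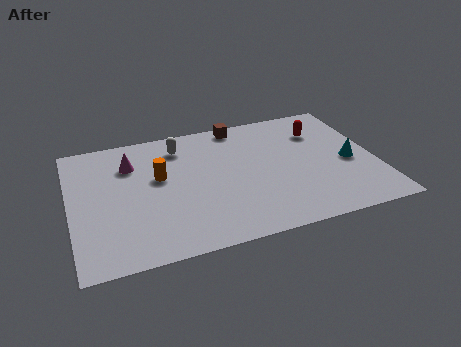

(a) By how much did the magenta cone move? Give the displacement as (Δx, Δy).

(-0.7, 2.7)

The magenta cone was at about (3.3, 3.4) and moved to about (2.6, 6.1).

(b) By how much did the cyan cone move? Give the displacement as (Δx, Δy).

(2.7, -2.2)

From the two frames, the cyan cone sits at roughly (8.9, 5.9) before and (11.6, 3.7) after.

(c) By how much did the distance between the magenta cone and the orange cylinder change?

-0.7

The distance was about 2.3 in the first image and 1.6 in the second, so they moved 0.7 units closer together.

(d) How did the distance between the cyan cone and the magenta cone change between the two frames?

+3.2

The distance was about 6.1 in the first image and 9.3 in the second, so they moved 3.2 units further apart.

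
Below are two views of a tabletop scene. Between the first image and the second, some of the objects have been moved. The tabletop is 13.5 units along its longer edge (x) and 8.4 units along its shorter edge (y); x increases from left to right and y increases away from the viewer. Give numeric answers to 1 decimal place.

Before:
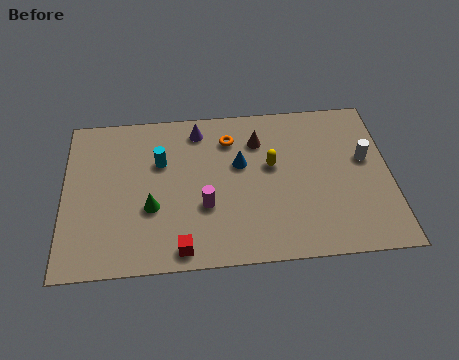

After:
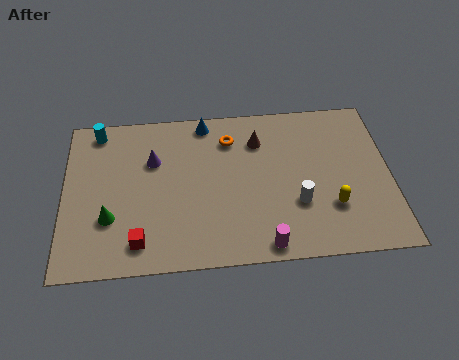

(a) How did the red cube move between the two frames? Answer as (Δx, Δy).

(-1.7, 0.5)

The red cube was at about (4.8, 0.9) and moved to about (3.1, 1.4).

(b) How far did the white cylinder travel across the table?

3.6

The white cylinder was near (12.5, 4.9) before and (9.6, 2.8) after, so it travelled √(2.9² + 2.1²) ≈ 3.6 units.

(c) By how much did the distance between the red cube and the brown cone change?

+0.7

Before: roughly 6.3 units apart; after: 7.0. That's 0.7 units further apart.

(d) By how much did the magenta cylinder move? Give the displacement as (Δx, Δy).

(2.4, -2.2)

From the two frames, the magenta cylinder sits at roughly (5.8, 3.0) before and (8.2, 0.8) after.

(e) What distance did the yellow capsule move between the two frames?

3.4

The yellow capsule was near (8.6, 4.9) before and (11.0, 2.5) after, so it travelled √(2.4² + 2.4²) ≈ 3.4 units.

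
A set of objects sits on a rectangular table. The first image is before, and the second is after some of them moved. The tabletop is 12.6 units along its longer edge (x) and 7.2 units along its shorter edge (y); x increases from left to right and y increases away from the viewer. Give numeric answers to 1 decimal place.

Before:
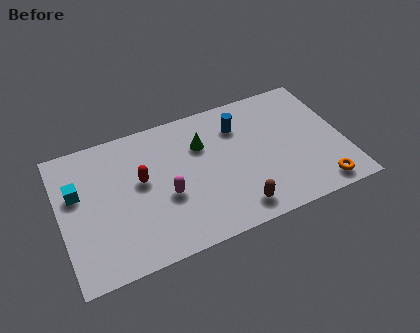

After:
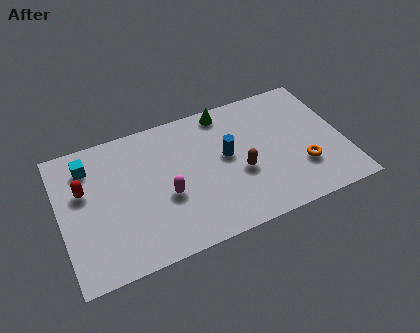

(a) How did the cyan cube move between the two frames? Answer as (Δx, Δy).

(0.6, 1.2)

The cyan cube was at about (0.8, 4.5) and moved to about (1.4, 5.7).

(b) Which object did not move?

the magenta capsule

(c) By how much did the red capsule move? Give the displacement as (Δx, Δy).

(-2.5, 0.4)

The red capsule was at about (3.6, 4.1) and moved to about (1.1, 4.5).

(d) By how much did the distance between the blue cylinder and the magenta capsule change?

-1.3

They were about 4.3 units apart before and 3.0 after — 1.3 units closer together.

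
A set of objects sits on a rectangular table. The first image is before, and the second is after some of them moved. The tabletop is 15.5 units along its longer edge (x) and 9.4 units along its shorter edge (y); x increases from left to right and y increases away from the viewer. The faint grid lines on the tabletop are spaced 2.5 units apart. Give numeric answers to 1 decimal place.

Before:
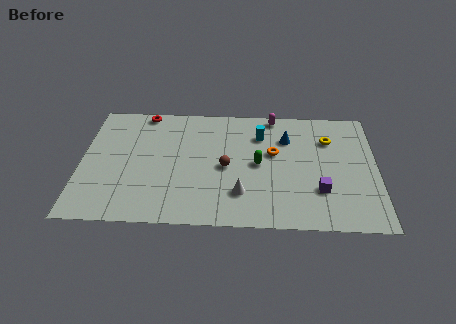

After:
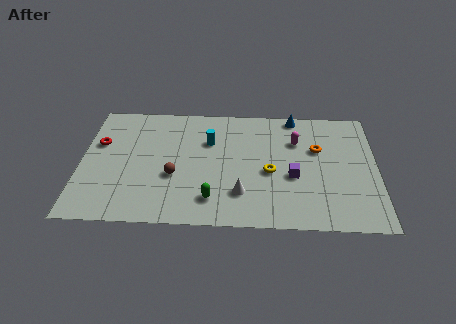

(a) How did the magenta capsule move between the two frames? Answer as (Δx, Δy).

(1.2, -2.0)

The magenta capsule started near (10.1, 8.6) and ended near (11.3, 6.6).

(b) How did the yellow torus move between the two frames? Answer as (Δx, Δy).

(-3.1, -2.7)

The yellow torus started near (13.0, 6.8) and ended near (9.9, 4.1).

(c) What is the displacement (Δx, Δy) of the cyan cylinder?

(-2.7, -0.6)

The cyan cylinder was at about (9.4, 7.0) and moved to about (6.7, 6.4).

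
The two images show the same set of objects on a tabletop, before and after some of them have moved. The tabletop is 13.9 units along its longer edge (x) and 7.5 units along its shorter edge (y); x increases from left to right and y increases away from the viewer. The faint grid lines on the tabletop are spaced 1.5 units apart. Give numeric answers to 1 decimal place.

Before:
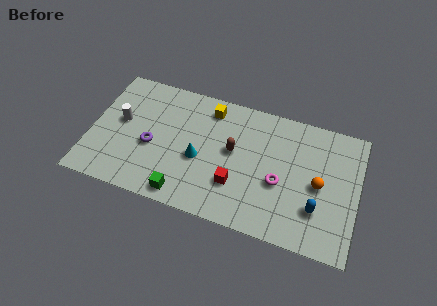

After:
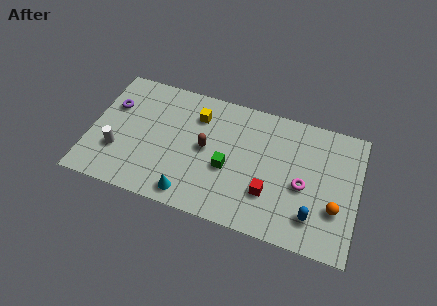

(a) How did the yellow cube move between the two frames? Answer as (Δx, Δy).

(-0.6, -0.6)

The yellow cube was at about (6.0, 6.3) and moved to about (5.4, 5.7).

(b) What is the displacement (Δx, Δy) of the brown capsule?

(-1.4, -0.3)

The brown capsule was at about (7.4, 4.2) and moved to about (6.0, 3.9).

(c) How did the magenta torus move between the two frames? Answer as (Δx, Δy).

(1.2, 0.2)

The magenta torus started near (9.9, 3.1) and ended near (11.1, 3.3).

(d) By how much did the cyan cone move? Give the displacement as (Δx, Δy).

(-0.3, -2.2)

The cyan cone started near (5.7, 3.2) and ended near (5.4, 1.0).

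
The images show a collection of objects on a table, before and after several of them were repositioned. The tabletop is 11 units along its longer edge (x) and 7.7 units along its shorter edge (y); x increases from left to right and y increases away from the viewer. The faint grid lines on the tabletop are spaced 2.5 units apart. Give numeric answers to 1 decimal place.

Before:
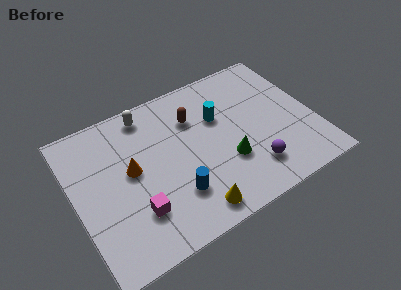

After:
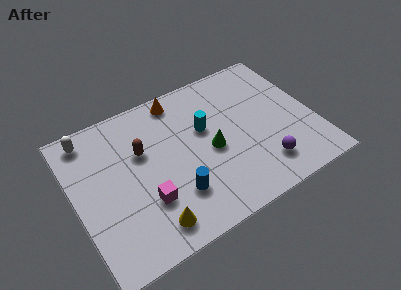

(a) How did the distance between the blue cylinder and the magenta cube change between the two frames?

-0.5

Before: roughly 1.8 units apart; after: 1.3. That's 0.5 units closer together.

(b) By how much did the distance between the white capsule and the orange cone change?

+1.5

The distance was about 2.7 in the first image and 4.2 in the second, so they moved 1.5 units further apart.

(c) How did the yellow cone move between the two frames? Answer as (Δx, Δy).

(-1.9, 0.2)

The yellow cone started near (4.9, 1.0) and ended near (3.0, 1.2).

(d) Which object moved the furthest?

the orange cone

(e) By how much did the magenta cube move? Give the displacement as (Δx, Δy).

(0.5, 0.3)

The magenta cube started near (2.5, 2.1) and ended near (3.0, 2.4).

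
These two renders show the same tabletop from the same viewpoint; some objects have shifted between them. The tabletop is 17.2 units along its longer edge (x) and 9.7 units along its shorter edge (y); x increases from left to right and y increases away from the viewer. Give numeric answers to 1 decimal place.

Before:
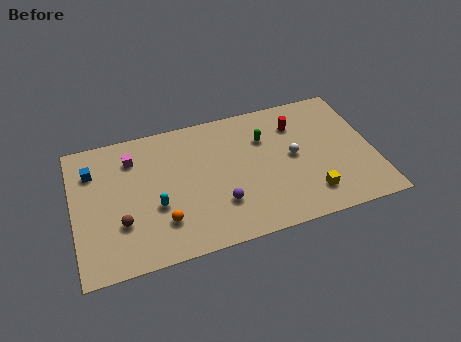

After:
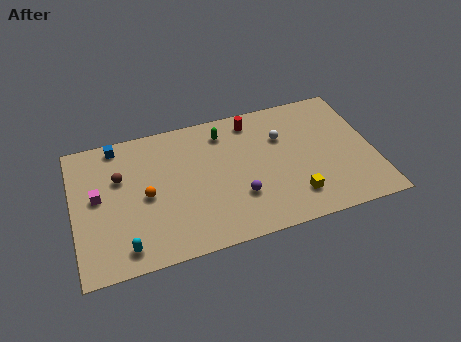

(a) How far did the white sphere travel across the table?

1.7

The white sphere was near (12.6, 5.0) before and (12.1, 6.6) after, so it travelled √(0.5² + 1.6²) ≈ 1.7 units.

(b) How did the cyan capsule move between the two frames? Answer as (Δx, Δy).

(-1.9, -2.3)

The cyan capsule started near (4.6, 3.7) and ended near (2.7, 1.4).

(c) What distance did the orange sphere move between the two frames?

2.2

The orange sphere moved from about (4.9, 2.5) to (4.1, 4.6), a distance of √(0.8² + 2.1²) ≈ 2.2.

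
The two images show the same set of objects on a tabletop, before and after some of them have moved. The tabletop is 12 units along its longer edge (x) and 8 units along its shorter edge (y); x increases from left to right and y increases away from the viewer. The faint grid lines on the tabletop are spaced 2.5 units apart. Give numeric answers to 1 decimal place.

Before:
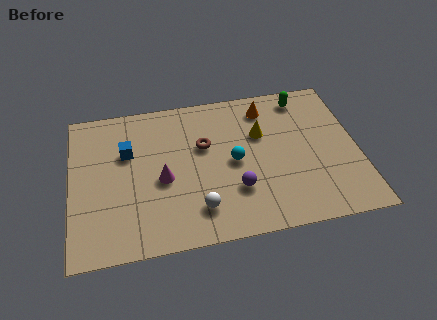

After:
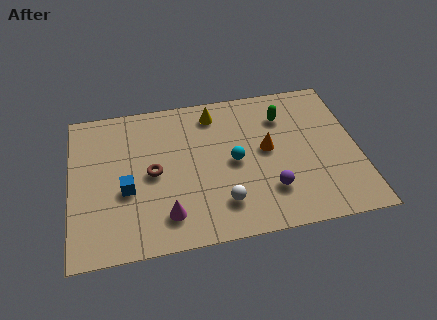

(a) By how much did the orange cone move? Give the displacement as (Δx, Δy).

(-0.1, -2.3)

The orange cone started near (8.3, 6.6) and ended near (8.2, 4.3).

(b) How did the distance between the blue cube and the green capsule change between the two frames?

-0.4

They were about 7.7 units apart before and 7.3 after — 0.4 units closer together.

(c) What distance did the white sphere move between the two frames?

1.0

From (5.2, 1.7) to (6.2, 1.8), the white sphere covered √(1.0² + 0.1²) ≈ 1.0 units.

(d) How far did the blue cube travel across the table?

2.0

From (2.4, 5.2) to (2.3, 3.2), the blue cube covered √(0.1² + 2.0²) ≈ 2.0 units.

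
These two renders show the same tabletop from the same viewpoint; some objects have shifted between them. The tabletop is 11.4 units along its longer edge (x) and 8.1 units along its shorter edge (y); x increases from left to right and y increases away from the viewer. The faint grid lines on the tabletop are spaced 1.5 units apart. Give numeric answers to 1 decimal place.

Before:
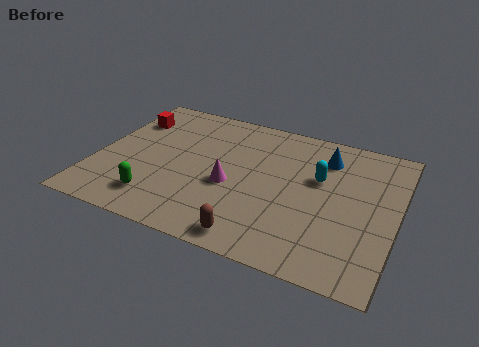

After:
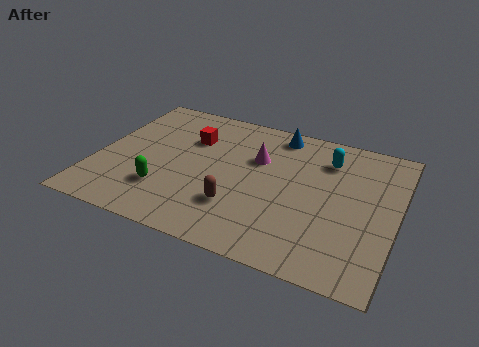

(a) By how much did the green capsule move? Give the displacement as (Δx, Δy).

(0.2, 0.6)

From the two frames, the green capsule sits at roughly (2.6, 1.6) before and (2.8, 2.2) after.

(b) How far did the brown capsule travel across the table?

1.6

The brown capsule was near (6.4, 0.9) before and (5.6, 2.3) after, so it travelled √(0.8² + 1.4²) ≈ 1.6 units.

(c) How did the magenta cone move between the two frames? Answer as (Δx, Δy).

(0.8, 1.9)

The magenta cone started near (5.2, 3.4) and ended near (6.0, 5.3).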